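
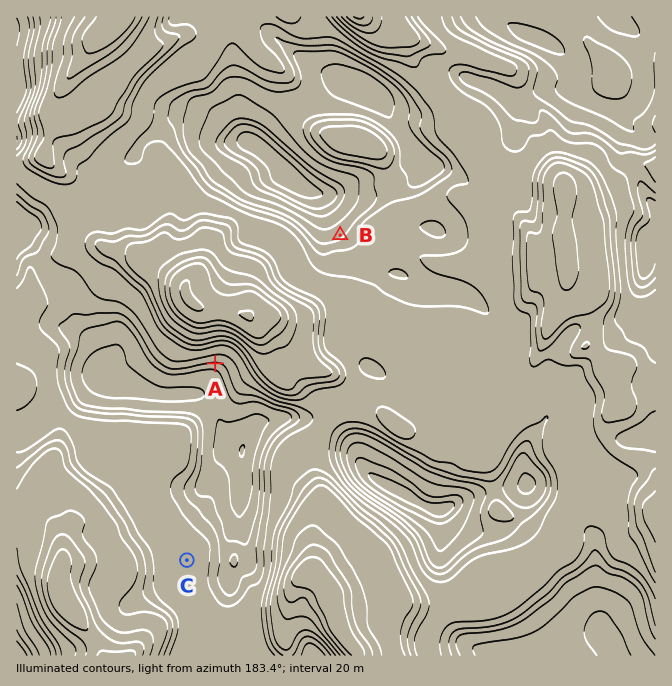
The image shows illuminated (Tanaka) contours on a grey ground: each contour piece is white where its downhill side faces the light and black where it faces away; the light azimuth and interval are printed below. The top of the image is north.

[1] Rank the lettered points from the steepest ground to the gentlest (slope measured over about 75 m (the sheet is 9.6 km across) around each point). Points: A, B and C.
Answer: A B C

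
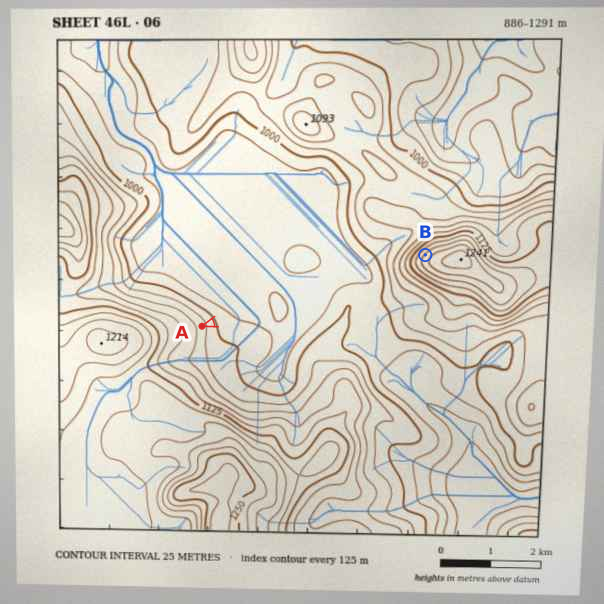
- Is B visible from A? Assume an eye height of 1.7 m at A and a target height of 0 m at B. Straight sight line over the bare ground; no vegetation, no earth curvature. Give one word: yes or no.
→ yes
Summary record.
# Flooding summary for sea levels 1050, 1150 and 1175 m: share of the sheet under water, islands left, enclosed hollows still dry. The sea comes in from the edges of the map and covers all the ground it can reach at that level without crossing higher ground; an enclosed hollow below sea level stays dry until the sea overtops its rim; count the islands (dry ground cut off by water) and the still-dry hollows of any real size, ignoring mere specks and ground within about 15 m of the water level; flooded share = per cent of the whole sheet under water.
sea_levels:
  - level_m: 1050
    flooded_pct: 64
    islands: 1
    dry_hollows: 0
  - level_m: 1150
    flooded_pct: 86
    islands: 1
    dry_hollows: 0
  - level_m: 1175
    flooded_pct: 92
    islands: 1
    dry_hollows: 0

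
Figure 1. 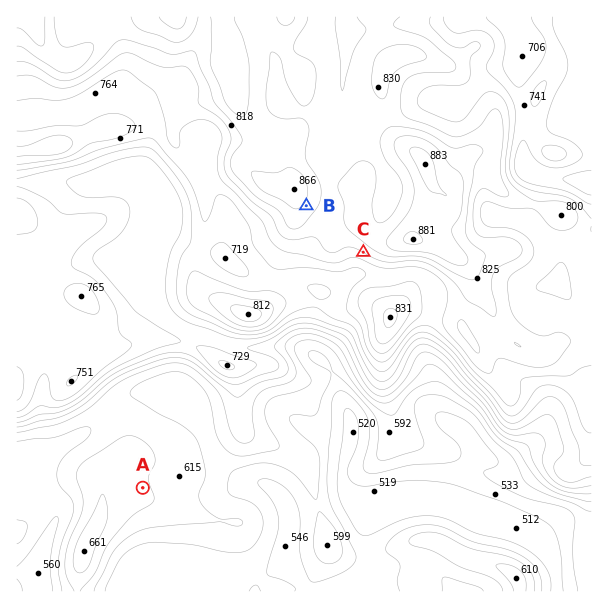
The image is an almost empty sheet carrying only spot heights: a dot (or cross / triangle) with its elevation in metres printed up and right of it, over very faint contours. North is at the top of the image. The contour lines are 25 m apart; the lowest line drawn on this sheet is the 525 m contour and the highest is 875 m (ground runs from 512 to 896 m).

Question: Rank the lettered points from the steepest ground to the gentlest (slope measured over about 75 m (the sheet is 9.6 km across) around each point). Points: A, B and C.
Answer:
C B A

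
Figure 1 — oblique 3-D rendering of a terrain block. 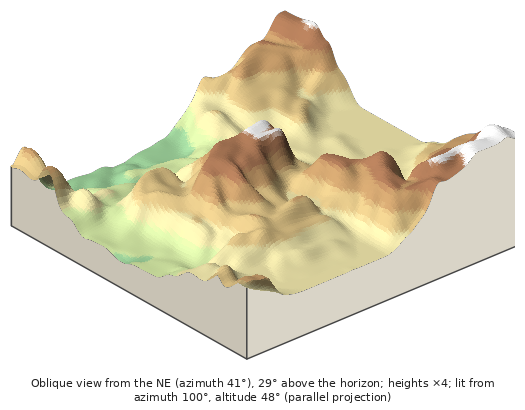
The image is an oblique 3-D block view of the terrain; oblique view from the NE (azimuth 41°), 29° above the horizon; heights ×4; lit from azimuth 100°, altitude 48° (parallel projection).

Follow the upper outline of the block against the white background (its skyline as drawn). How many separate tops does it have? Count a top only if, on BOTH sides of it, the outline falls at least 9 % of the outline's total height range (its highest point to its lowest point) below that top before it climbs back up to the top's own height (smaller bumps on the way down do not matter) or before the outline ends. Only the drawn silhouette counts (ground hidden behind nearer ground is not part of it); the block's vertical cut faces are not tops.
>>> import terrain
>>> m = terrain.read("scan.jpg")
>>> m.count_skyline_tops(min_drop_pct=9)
2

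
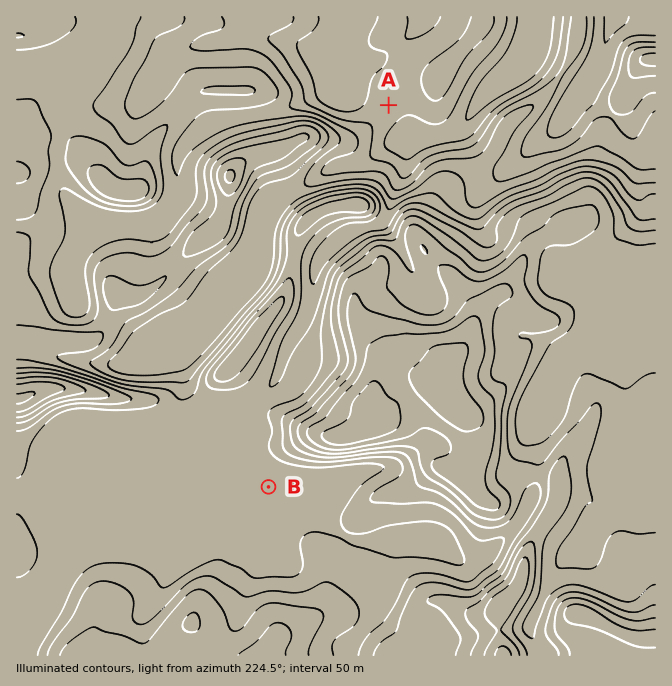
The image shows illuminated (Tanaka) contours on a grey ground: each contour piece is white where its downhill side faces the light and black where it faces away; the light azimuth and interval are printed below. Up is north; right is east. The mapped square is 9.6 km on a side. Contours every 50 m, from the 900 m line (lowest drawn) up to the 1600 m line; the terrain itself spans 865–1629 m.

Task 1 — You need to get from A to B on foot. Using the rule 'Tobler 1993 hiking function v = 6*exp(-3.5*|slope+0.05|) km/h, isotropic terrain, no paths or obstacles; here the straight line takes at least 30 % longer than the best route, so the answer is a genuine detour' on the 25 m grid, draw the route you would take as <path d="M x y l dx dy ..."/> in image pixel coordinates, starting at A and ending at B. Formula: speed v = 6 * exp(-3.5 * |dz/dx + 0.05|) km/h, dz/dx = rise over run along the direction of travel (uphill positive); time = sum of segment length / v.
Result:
<path d="M388 105l0 7-13 26 0 19 10 18 0 33-3 7-10 10-7 3-1 2-4 2-32 31-71 144 0 45 7 13 0 8 1 4 0 3 3 7"/>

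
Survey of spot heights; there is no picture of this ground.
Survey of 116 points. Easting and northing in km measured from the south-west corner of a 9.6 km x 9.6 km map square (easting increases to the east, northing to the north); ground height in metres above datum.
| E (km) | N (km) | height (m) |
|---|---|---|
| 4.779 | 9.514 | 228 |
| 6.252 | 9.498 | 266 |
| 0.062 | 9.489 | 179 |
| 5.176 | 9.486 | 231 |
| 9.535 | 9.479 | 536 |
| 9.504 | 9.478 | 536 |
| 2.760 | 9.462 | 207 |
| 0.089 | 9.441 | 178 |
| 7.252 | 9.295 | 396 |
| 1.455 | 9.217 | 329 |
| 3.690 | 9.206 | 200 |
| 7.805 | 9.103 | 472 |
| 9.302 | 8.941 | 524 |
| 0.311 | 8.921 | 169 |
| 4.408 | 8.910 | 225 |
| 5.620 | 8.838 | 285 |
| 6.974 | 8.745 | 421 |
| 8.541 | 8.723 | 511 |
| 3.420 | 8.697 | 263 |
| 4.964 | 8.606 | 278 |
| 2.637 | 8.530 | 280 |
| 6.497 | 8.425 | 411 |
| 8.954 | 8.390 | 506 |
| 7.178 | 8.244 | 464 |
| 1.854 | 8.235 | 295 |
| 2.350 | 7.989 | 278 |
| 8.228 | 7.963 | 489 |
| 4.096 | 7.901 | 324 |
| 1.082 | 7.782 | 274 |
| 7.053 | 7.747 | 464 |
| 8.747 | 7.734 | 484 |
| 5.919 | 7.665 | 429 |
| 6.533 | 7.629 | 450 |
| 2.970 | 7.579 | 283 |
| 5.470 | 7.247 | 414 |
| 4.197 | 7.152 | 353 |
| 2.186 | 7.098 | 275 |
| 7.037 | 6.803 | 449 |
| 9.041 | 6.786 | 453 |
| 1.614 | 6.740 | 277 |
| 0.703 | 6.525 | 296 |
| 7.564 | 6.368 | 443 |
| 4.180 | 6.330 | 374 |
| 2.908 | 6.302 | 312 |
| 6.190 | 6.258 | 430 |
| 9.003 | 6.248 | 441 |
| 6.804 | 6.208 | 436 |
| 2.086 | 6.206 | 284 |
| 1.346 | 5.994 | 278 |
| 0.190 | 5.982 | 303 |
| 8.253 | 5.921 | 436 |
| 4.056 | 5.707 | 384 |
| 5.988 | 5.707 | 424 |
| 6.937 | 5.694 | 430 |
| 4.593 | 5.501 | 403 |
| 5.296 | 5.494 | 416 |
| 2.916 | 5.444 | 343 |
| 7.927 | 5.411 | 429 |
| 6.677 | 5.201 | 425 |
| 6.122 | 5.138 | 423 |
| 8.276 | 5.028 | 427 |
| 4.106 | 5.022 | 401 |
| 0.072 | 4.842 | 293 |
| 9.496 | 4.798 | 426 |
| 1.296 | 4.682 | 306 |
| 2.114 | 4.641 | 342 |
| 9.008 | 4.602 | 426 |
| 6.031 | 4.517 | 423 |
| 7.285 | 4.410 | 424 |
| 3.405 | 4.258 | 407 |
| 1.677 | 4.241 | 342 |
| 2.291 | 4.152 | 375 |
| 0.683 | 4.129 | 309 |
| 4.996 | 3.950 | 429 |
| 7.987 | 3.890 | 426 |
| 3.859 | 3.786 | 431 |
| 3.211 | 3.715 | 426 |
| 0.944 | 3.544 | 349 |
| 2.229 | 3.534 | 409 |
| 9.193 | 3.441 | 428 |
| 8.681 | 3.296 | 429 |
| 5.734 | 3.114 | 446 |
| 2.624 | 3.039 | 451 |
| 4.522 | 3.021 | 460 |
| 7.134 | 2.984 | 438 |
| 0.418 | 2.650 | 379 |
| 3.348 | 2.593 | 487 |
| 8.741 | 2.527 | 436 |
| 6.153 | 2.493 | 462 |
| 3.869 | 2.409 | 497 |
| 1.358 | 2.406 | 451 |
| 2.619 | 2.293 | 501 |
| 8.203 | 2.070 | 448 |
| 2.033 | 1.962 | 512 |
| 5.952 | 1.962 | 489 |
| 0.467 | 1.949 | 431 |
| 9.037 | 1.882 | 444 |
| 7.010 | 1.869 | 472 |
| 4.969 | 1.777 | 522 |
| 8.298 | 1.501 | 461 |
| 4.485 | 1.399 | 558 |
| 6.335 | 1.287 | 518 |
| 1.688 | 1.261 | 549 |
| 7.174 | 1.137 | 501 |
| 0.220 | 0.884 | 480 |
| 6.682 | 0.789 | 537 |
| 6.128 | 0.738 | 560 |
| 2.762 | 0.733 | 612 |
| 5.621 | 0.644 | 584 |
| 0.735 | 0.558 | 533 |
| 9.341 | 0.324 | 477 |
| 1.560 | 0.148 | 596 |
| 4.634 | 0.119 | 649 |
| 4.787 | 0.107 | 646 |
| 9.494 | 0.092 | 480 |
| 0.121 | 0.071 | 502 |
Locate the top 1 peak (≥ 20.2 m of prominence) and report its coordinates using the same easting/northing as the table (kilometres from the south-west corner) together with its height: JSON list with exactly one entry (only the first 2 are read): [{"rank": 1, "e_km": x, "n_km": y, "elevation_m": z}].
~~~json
[{"rank": 1, "e_km": 1.49, "n_km": 9.24, "elevation_m": 331}]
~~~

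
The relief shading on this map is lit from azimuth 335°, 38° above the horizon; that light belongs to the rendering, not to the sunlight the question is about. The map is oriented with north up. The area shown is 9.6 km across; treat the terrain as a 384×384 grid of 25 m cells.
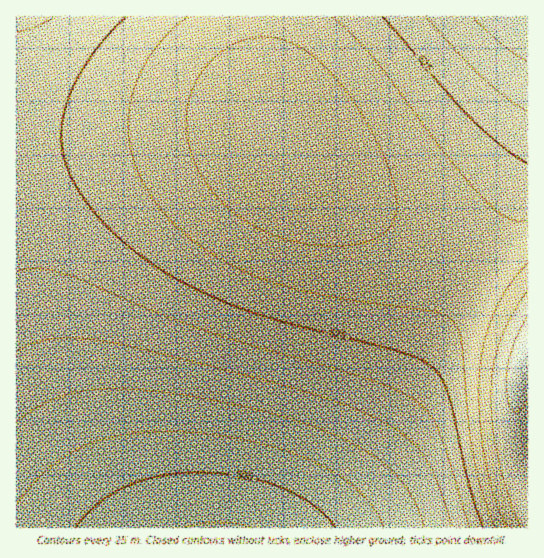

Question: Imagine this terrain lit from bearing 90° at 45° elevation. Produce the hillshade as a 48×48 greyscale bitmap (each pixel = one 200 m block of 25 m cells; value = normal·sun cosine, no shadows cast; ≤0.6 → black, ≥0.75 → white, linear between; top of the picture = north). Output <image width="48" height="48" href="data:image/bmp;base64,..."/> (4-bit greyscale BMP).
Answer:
<image width="48" height="48" href="data:image/bmp;base64,Qk32BAAAAAAAAHYAAAAoAAAAMAAAADAAAAABAAQAAAAAAIAEAAATCwAAEwsAABAAAAAAAAAAAAAAABEREQAiIiIAMzMzAERERABVVVUAZmZmAHd3dwCIiIgAmZmZAKqqqgC7u7sAzMzMAN3d3QDu7u4A////AMzMzMzMzLu7u7uqqqqZmZmZmIiHZUMiRczMzMzMy7u7u7uqqqqpmZmZmYiHZTIjVszMzMzMu7u7u7uqqqqpmZmZmYiHZDIkaMzMzMzLu7u7u7uqqqqpmZmZmZiHVCIkeczMzMy7u7u7u7qqqqqpmZmZmZiHUyI1mszMzMu7u7u7u7qqqqqqmZmZmZiGUyI2m8zMzLu7u7u7u6qqqqqqmZmZmZiGUyI2rMzMy7u7u7u7uqqqqqqqqZmZmZiHUyJHrMzMu7u7u7u7uqqqqqqqqZmZmZmHUyJHrMzLu7u7u7u7qqqqqqqqqpmZmZmHVCJGrMzLu7u7u7u6qqqqqqqqqqqZmZmHZDJGq8y7u7u7u7qqqqqqqqqqqqqqmZmHZDM2m8u7u7u7u6qqqqqqqqqqqqqqqpmYdTM1iru7u7u7uqqqqqqqqqqqqqqqqqmYdUM1ibu7u7u7qqqqqqqqqqqqqqqqqqmYdlM0eLu7u7u6qqqqqqqqqqqqqqqqqqqZh1Q0Z7u7u7uqqqqqqqqqqqqqqqqqqqqph2VEVru7u7qqqqqqqqqqqqqqqqqqqqqqmHZUVbu7u6qqqqqqqqqqqqqqqqqqqqqqmYdVRbu7uqqqqqqqqqqqqqqqqqqqqqqqqZdlVbu7uqqqqqqqqqqqqqqqqqqqqqqqqph2Vbu7qqqqqqqqqqqqqqqqqqqqq7u7qqmHZbu7qqqqqqqqqqqqqqqqqqq7u7u7u6qYdru6qqqqqqqZmaqqqqqqqqu7u7u7u7qph7u6qqqqqpmZmZqqqqqqqru7u7u7u7uqmLuqqqqqqZmZmZqqqqqqq7u7u7u7u7u6mbuqqqqqmZmZmZqqqqqqu7u7u7u7u7u7qruqqqqpmZmZmZqqqqqru7u7u7u7u7u7uruqqqqZmZmZmZqqqqqru7u7u7vMzMu7u7qqqqqZmZmZmZqqqqq7u7u7vMzMzMzLu7qqqqmZmZmZmZqqqqq7u7u7zMzMzMzMu7qqqqmZmZmZmZqqqqu7u7vMzMzMzMzMzKqqqqmZmZmZmZqqqqu7u7zMzMzMzMzMzKqqqpmZmZmZmZqqqqu7u8zMzMzMzMzMzKqqqpmZmZmZmZqqqru7u8zMzMzMzMzMzKqqqpmZmZmZmZqqqru7vMzMzMzMzMzMzKqqqpmZmZmZmZqqqru7vMzMzMzMzMzMzKqqqZmZmZmZmZqqqru7zMzMzMzMzMzMzKqqqZmZmZmZmaqqq7u7zMzMzM3dzMzMzKqqqZmZmZmZmaqqq7u8zMzMzd3d3czMzKqqqZmZmZmZmaqqq7u8zMzM3d3d3czMzKqqqZmZmZmZmaqqq7u8zMzN3d3d3dzMzKqqqZmZmZmZmaqqq7u8zMzN3d3d3dzMzKqqqZmZmZmZmaqqq7u8zMzd3d3d3dzMzKqqqZmZmZmZmaqqq7vMzMzd3d3d3dzMzKqqqZmZmZmZmaqqq7vMzMzd3d3d3dzMzKqqqZmZmZmZmaqqu7vMzMzd3d3d3dzMzKqqqZmZmZmZmqqqu7vMzMzd3d3d3dzMzA=="/>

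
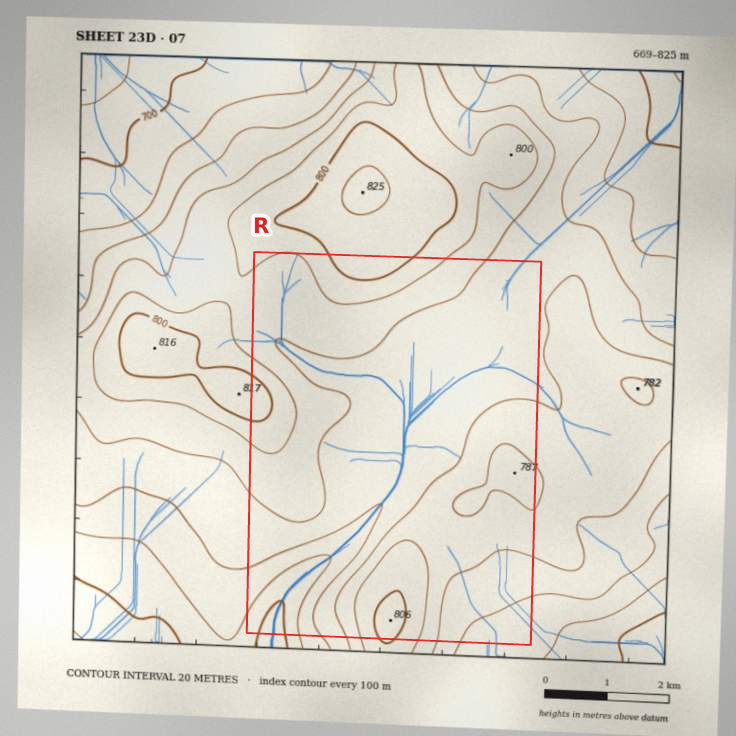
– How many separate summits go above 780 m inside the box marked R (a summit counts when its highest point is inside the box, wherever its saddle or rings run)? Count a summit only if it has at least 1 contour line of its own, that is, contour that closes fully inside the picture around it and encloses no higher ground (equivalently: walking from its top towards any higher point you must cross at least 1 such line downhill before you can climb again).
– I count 2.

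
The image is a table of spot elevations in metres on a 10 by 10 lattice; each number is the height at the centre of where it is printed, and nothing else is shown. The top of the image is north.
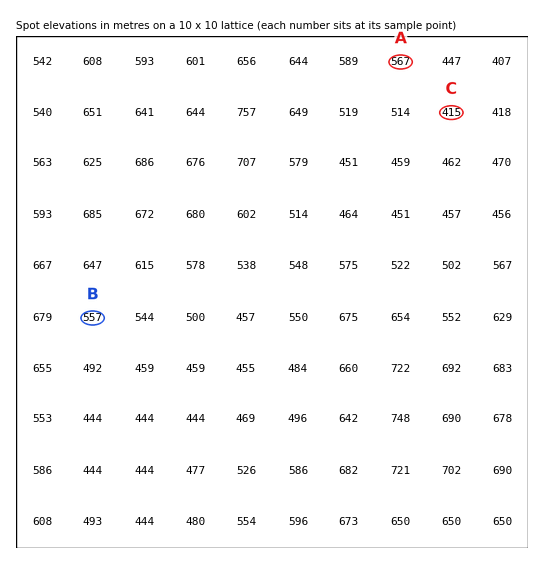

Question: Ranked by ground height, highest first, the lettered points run A B C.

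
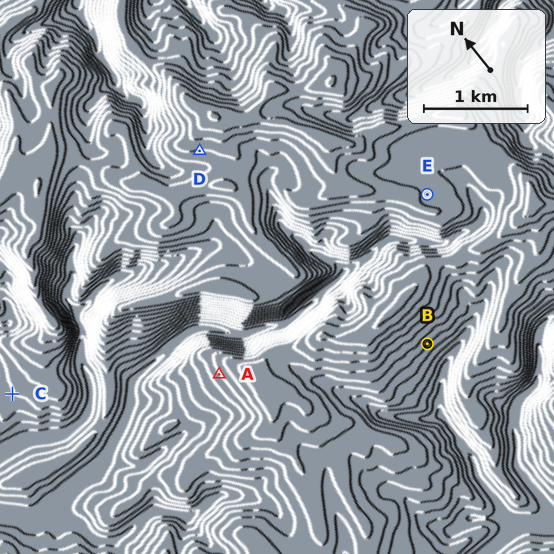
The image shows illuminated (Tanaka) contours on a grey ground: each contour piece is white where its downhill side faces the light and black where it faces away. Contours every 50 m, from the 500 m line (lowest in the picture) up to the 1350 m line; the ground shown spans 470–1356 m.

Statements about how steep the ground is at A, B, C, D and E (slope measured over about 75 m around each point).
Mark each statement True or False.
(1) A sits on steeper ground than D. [True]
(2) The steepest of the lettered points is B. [True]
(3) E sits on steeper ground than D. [False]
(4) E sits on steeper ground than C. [False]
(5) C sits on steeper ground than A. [False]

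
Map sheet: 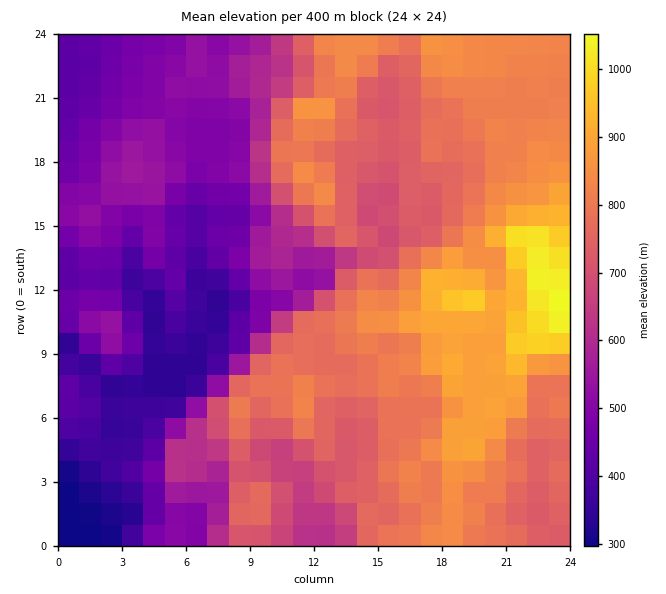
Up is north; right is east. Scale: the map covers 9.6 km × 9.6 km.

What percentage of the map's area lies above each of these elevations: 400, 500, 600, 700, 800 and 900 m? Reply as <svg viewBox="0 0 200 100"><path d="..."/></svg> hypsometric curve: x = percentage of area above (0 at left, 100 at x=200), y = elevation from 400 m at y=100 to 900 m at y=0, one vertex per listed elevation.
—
<svg viewBox="0 0 200 100"><path d="M179 100l-32-20-24-20-14-20-52-20-45-20"/></svg>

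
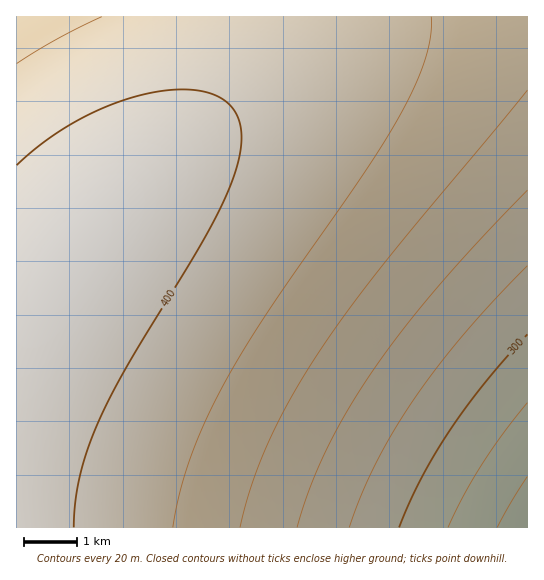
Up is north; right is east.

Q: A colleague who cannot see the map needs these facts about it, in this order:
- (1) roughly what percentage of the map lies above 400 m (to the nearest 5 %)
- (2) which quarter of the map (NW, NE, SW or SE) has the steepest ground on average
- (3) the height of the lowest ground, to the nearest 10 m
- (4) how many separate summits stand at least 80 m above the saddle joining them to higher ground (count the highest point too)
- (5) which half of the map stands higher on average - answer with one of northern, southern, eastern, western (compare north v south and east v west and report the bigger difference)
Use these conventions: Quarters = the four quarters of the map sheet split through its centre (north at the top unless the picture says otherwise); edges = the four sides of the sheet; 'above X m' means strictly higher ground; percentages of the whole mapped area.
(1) Roughly 20 % of the ground is higher than 400 m.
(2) The steepest ground, on average, is in the south-east quarter.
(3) The lowest ground is at about 250 m.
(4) Counting only tops that stand 80 m proud, the map has 1 summit.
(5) The western half stands higher on average than the eastern half.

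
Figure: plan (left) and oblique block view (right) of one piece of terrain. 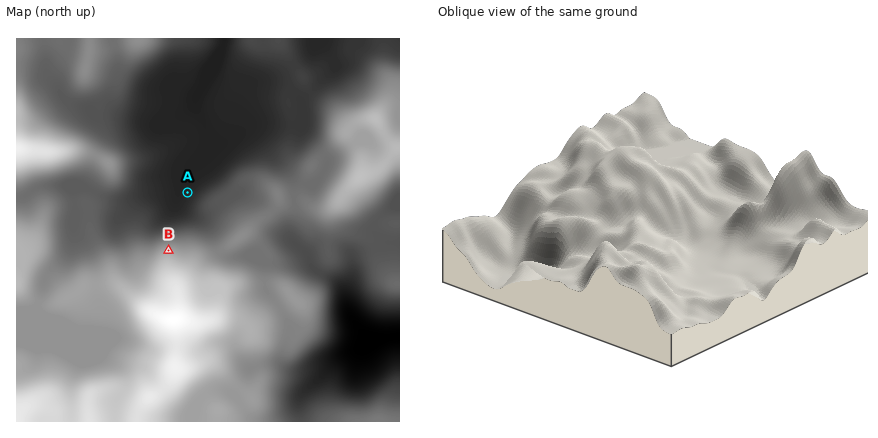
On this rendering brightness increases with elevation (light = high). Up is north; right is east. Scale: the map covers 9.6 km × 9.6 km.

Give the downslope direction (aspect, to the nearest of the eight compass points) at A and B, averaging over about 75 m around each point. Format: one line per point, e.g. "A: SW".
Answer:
A: NW
B: N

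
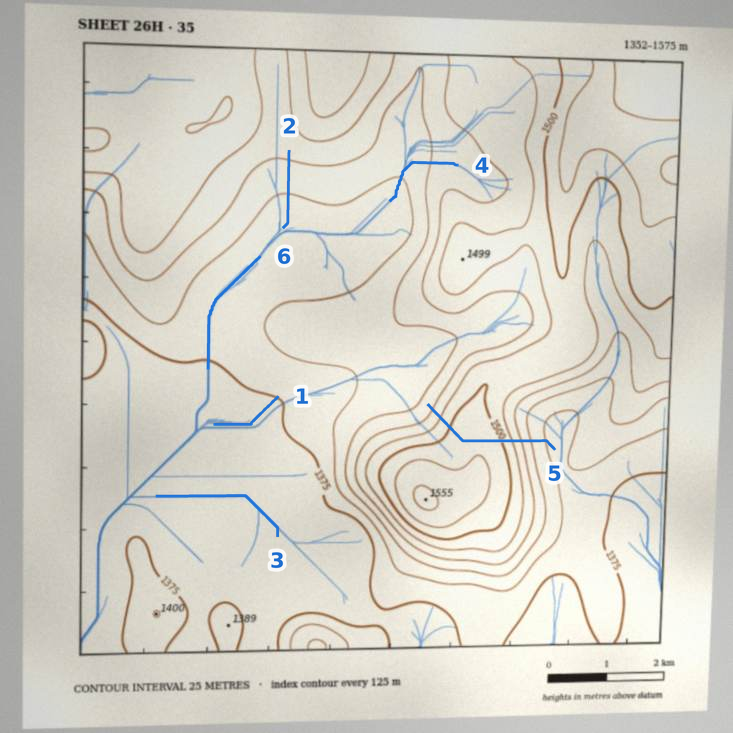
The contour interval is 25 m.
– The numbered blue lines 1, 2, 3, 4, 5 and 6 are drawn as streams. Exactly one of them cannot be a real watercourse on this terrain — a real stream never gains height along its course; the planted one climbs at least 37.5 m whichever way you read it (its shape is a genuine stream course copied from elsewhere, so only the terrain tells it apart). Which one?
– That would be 5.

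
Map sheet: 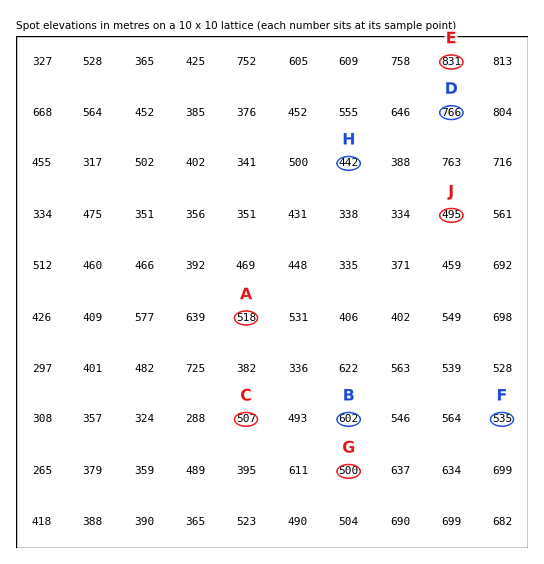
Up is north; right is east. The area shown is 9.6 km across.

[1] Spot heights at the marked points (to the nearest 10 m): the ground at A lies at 520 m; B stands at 600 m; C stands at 510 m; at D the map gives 770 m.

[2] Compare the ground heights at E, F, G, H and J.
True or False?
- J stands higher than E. False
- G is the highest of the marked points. False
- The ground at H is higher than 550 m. False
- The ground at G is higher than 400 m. True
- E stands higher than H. True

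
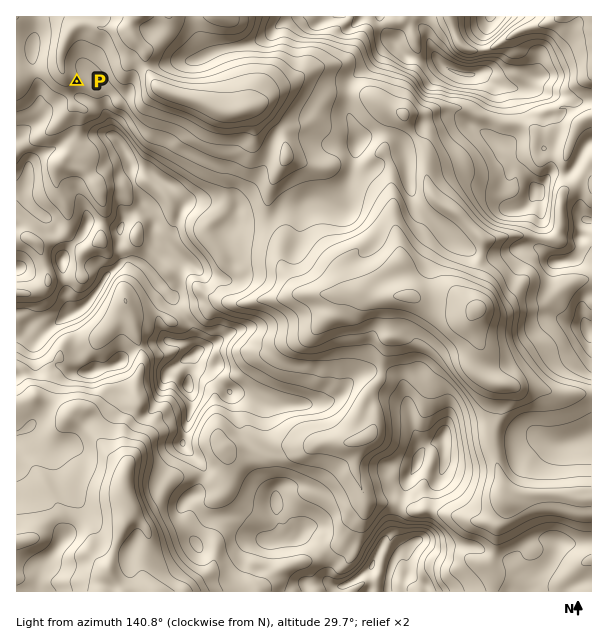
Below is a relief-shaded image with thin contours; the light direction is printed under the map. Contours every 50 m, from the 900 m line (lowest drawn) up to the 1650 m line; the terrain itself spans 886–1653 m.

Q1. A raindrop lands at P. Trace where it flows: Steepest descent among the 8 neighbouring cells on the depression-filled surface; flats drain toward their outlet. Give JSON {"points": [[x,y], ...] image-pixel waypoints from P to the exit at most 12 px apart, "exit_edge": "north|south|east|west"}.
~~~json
{"points": [[77, 81], [65, 74], [60, 62], [62, 50], [68, 38], [77, 26], [89, 24], [101, 29], [113, 29], [125, 29], [134, 18], [135, 17]], "exit_edge": "north"}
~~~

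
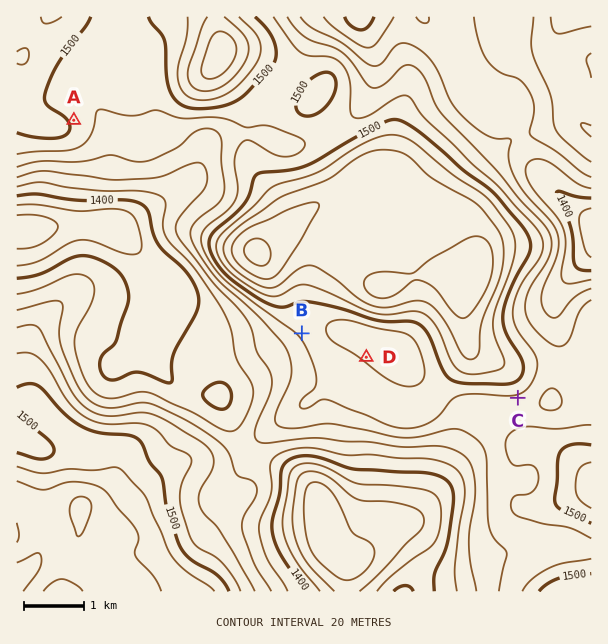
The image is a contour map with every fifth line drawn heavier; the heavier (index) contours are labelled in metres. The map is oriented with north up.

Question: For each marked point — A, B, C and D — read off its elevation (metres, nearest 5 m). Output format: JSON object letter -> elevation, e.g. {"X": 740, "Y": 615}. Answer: {"A": 1495, "B": 1485, "C": 1475, "D": 1475}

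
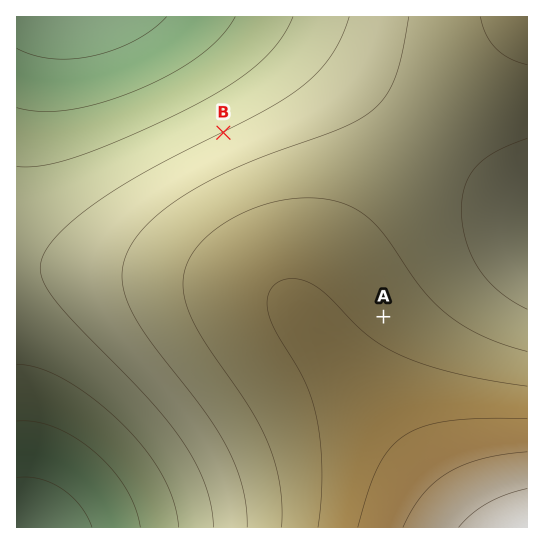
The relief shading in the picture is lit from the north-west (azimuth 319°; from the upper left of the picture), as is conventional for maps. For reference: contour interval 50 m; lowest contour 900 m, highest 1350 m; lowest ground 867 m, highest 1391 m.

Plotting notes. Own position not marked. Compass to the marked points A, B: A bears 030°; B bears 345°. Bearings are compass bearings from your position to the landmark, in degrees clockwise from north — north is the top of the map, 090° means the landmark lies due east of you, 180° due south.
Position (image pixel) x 308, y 448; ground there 1190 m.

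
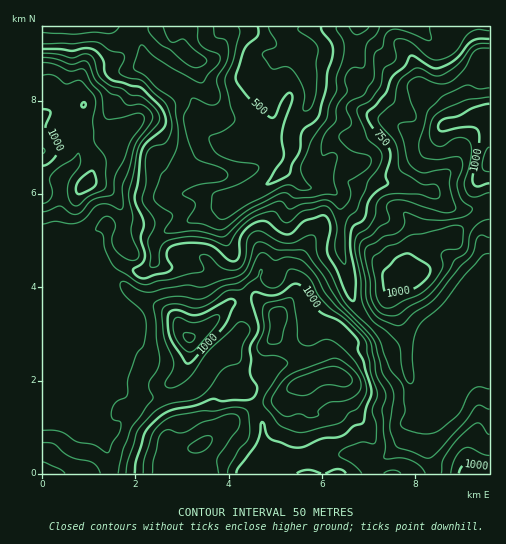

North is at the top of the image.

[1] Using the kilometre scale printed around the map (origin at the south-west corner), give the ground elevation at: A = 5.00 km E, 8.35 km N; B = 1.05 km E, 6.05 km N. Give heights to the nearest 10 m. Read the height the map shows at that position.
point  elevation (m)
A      470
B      980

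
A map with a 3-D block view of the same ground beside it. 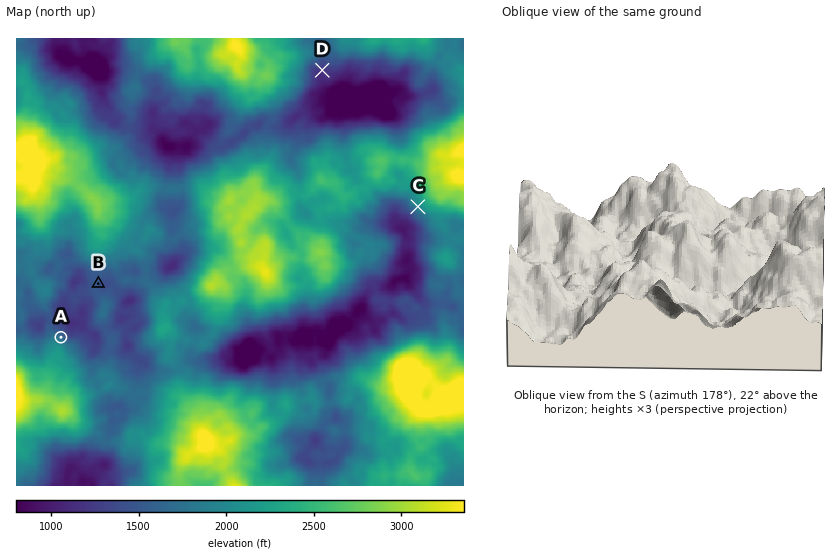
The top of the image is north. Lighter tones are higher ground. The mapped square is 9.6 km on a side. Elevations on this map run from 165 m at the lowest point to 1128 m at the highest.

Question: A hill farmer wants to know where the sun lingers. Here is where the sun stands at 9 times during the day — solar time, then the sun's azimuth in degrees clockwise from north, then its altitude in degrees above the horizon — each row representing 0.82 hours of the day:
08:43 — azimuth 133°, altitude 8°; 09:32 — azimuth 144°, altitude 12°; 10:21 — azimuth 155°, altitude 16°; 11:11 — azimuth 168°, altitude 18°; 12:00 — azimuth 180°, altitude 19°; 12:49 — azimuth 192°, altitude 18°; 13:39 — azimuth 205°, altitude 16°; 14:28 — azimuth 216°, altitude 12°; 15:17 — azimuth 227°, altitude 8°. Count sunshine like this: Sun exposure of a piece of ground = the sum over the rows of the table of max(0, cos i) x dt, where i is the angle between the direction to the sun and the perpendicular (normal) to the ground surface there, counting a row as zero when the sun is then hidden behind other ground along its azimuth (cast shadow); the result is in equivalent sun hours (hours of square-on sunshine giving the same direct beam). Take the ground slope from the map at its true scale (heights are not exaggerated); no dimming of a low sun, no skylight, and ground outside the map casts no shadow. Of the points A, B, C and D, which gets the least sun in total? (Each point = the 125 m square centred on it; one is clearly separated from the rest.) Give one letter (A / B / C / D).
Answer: A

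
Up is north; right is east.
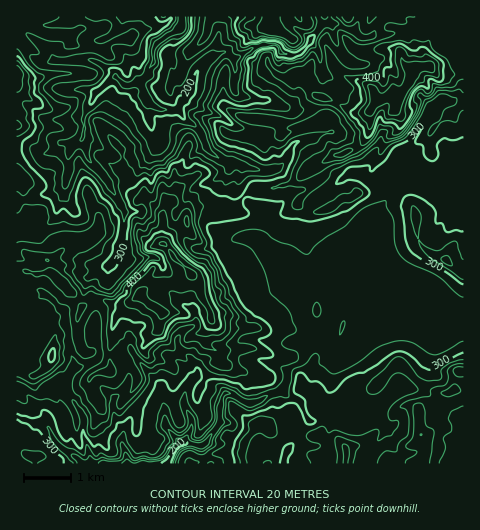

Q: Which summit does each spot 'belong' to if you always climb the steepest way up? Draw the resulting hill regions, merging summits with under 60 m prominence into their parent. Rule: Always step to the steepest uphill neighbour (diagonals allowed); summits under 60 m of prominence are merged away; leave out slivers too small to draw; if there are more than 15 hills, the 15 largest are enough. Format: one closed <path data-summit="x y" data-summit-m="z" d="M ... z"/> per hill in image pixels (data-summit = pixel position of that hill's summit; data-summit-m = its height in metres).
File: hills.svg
<path data-summit="140 294" data-summit-m="451" d="M20 45l-4 1 0 370 30 10 11 18 19 13 6 7 85 0 5-11 10-10 20 2 5-4 13-18 0-18 3-9 2-3 7 1 16 9 4 0 29-14 6-7 1-12 13-8 3-4 2-11 6-7 0-5-7-12-7-21-16-15-7-20-16-23 0-7 5-13 0-11-13-8-13-13-1-5 5-18-1-4-18-4-13-9-12-23-10-7-10-13-18 0-12-8 1 18 6 18 0 7-7 5-21 7-15 0-30-19 3-10-1-11 11-24 20-15-1-4-13-9-13-5-47 4-8-5-9-12z"/><path data-summit="413 69" data-summit-m="460" d="M463 16l-144 0 3 9-16 22-9 7-6 2-8-3-6-8-7-1-17 4-17 10-4 0-7-6-15 6-12 12-7 24-9 7-10-25-14-5-5-5 2-20 26-19 0-11-164 0-1 29 8 1 9 12 8 5 47-4 13 5 13 9 1 4-20 15-11 24 1 11-3 10 30 19 15 0 21-7 7-5 0-7-6-18-2-19 13 9 18 0 10 13 10 7 12 23 13 9 18 4 1 4-5 18 1 5 13 13 13 8 0 11-5 13 0 7 16 23 7 20 16 15 7 21 9 15 9-8 16-22 15-7 8 3 73 0 12-3 11 5 6 1z"/><path data-summit="421 434" data-summit-m="380" d="M447 301l-12 3-73 0-8-3-15 7-16 22-10 8-7 9-4 15-14 8-1 12-6 7-29 14-4 0-19-10-6 3-3 9 0 18-13 18-5 5 8 17 253 1 1-156z"/><path data-summit="267 28" data-summit-m="380" d="M318 16l-136 0-1 11-26 19-2 20 5 5 14 5 10 25 9-7 7-24 8-8 16-10 14 6 17-10 17-4 7 1 3 5 6 4 6 2 9-4 21-27z"/>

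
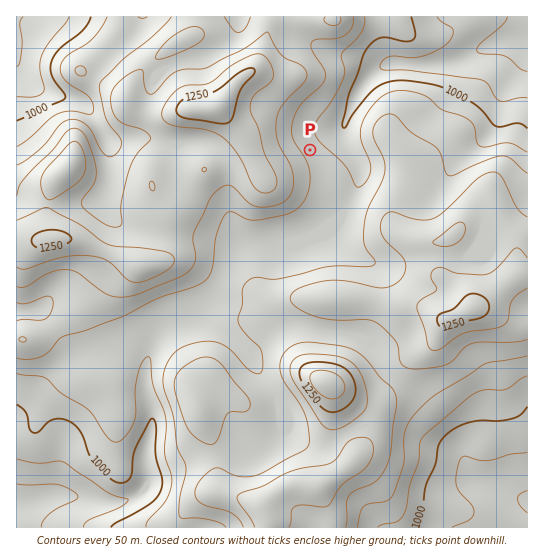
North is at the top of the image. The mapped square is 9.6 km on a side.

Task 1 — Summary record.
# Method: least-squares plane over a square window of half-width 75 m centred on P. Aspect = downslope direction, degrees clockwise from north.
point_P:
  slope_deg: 7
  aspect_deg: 52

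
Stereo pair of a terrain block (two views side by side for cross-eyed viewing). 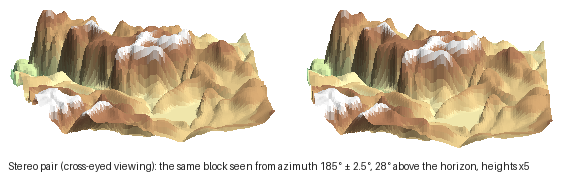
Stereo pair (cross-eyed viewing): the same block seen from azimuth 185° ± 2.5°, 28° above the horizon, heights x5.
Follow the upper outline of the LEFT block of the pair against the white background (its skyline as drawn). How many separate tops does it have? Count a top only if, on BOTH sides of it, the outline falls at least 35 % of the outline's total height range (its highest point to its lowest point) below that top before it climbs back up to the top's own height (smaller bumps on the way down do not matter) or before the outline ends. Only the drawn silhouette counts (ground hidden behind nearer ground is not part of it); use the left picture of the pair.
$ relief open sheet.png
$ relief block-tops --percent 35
1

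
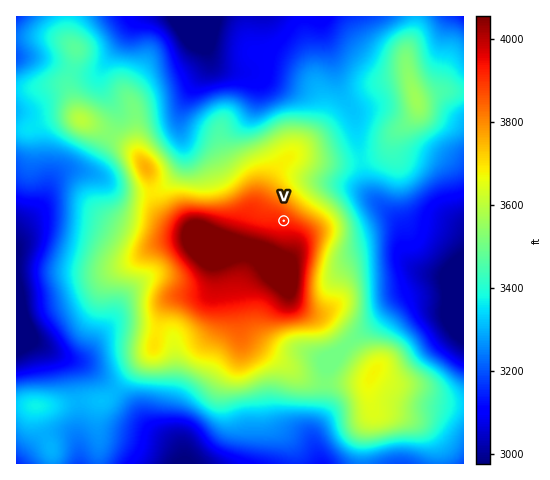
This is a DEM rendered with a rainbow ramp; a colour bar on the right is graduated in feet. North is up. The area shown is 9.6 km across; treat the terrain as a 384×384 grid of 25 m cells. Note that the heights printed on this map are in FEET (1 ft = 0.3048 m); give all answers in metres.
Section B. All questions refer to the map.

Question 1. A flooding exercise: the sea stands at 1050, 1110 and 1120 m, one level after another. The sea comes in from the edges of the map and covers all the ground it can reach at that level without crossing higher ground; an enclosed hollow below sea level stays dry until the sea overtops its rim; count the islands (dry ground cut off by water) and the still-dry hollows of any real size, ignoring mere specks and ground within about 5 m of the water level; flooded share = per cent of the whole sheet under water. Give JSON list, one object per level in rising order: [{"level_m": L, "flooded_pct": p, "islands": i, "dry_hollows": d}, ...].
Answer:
[{"level_m": 1050, "flooded_pct": 61, "islands": 3, "dry_hollows": 0}, {"level_m": 1110, "flooded_pct": 82, "islands": 2, "dry_hollows": 0}, {"level_m": 1120, "flooded_pct": 84, "islands": 1, "dry_hollows": 0}]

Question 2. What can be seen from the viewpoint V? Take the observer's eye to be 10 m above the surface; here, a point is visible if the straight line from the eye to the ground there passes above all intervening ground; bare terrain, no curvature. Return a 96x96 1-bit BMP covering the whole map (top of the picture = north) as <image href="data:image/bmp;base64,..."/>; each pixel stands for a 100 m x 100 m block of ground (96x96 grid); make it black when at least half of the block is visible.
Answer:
<image width="96" height="96" href="data:image/bmp;base64,Qk2+BAAAAAAAAD4AAAAoAAAAYAAAAGAAAAABAAEAAAAAAIAEAAATCwAAEwsAAAIAAAAAAAAA////AAAAAAAAAAAAAAAAAAAAAAAAAAAAAAAAAAAAAAAAAAAAAAAAAAAAAAAAAAAAAAAAAAAAAAAAAAAAAAAAAAAAAAAAAAAAAAAAAAAAAAAAAAAAAAAAAAAAAAAAAAAAAAAAAAAAAAAAAAAAAAAAAAAAAAAAAAAAAAAAAAAAAAAAAAAAAAAAAAAAAAAAAAAAAAAAAAAAAAAAAAAAAAAAAAAAAAAAAAAAAAAAAAAAAAAAAAAAAAAAAAAAAAAAAAAAAAAAAAAAAAAAAAAAAAAAAAAAAAAAAAAAAAAAAAAAAAAAAAAAAAAAAAAAAAAAAAAAAAAAAAAAAAAAAAAAAAAAAAAAAAAAAAAAAAAAAAAAAAAAAAAAAAAAAAAAAAAAAAAAAAAAAAAAAAAAAAAAAAAAAAAAAAAAAAAAAAAAAAAAAAAAAAAAAAAAAAAAAAAAAAAAAAAAAAAAAAAAAAAAAAAAAAAAAAAAAAAAAAAAAAAAAAAAAAAAAAAAAAAAAAAAAAAAAAAAAAAAAAAAAAAAAAAAAAAAAAAAAAAAAAAAAAAAAAAAAAAAAAAAAAAAAAAAAAAAAAAAAAAAAAAAAAAAAAAAAAAAAAAAAAAAAAAAAAAAAAAAAAAAAAAAAAAAAAAAAAAAAAAAAAAAAAAAAAAAAAAAAAAAAAAAAAAAAAAAAAAAAAAAAAAAAAAAAAAAAAAAAAAAAAAAQAAAAAAAAAAAAAAB4AAAAAAAAAAAAAAD8AAAAAAAAAAAAAYP8AAAAAAAAAAAAB//+AAAAAAAAAAAAH//+AAAAAAAAAAAAP///AAAAAAAAAAAAf///AAAAAAAAAAAAf///AAAAAAAAAAAAf//+AAAAAAAAAAAAf//8AAAAAMAAAAAAIB/4AAAAB8AAAAAAAA/4AAAA/8AAAAAAAAf4AAAP/8AAAAAAAAP8AAB//8AAAAAAAAH/wAH//8AAAAAAAAH//h///8AAAAAAAAH//////8AAAAAAAAH//////8AAAAAAAAH//////8AAAAAAAAP//////8AAAAAAAAH//////8AAAAAAAAH/////v8AAAAAAAAD//////8AAAAAAAAA//////8AAAAAAAAAH8////8AAAAAAAAAAAf///8AAAAAAAAAAAf///8AAAAAAAAAAAf///8AAAAAAAAAAAf///8AAAAAAAAAAAf//4cAAAAAAAAAAAf//wMAAAAAAAAAAAf//wMAAAAAAAAAAAf//gMAAAAAAAAAAAf//gMAAAAAAAAAAAf//AMAAAAAAAAAAAf//AEAAAAAAAAAAAf//AAAAAAAAAAAAAf/+AAAAAAAAAAAAAf/+AAAAAAAAAAAAAf/+AAAAAAAAAAAAAf/+AAAAAAAAAAAAAf/8AAAHgAAAAAAAAf/8AAAH4AAAAAAAAf/8AAAH8AAAAAAAAf/8AAAH8AAAAAAAAf/4AAAD+AAAAAAAAf/wAAAB+AAAAAAAA//gAAAB+AAAAAAAA/8AAAAB+AAAAAAAA/4AAAAD+AAAAOAAA/8AAAAD+AAAAfAAA/+AAA="/>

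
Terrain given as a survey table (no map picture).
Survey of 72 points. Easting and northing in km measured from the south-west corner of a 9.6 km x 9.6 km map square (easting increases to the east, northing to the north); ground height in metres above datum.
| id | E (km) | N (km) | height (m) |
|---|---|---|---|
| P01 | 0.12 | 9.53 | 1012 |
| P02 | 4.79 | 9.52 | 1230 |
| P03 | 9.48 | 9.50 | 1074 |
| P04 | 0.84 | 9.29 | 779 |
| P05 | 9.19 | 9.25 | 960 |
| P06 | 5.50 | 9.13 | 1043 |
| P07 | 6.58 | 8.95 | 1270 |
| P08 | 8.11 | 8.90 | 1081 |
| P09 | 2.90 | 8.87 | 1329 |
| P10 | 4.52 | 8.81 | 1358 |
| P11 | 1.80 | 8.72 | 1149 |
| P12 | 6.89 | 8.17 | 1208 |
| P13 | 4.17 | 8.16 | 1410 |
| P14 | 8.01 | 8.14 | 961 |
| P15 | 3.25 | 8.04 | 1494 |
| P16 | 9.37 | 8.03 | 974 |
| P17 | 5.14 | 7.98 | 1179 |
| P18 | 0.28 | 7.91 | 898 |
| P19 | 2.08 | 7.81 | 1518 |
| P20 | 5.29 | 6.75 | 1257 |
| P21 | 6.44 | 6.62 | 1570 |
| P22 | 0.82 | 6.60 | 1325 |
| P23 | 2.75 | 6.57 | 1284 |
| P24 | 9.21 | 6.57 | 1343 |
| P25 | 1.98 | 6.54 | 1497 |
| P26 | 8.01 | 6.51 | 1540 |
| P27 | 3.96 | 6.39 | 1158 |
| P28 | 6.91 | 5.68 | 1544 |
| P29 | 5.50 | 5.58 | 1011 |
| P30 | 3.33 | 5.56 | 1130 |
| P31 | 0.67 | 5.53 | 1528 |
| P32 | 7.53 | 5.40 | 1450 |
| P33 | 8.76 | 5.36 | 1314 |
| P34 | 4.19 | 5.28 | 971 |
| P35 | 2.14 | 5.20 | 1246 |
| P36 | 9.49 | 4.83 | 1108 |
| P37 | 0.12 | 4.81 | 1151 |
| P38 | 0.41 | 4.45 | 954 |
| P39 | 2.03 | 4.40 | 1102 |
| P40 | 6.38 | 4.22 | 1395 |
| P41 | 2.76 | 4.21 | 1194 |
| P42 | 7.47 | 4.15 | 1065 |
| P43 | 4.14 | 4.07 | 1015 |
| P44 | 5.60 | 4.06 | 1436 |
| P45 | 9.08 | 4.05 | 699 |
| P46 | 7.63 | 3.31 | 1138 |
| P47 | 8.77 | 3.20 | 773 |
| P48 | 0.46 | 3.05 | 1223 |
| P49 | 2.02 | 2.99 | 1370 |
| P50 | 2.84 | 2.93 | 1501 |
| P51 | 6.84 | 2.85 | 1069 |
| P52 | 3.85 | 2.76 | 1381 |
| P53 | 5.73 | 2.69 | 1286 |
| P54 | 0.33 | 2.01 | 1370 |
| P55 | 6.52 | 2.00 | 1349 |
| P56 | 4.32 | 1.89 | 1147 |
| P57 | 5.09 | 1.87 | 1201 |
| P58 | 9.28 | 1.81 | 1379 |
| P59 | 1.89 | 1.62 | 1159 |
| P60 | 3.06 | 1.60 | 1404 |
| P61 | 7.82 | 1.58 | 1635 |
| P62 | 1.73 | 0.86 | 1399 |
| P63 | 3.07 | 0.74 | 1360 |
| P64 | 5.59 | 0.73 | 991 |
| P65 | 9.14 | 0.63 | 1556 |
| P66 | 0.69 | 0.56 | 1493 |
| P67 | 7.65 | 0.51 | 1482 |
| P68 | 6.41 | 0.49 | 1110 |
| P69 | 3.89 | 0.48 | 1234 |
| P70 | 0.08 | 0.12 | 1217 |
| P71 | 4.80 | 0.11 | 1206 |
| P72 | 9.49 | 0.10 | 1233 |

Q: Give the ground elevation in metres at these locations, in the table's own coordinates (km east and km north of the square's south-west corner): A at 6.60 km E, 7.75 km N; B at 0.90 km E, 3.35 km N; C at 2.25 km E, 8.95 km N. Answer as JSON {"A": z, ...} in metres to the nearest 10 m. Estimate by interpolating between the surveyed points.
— {"A": 1200, "B": 1200, "C": 1180}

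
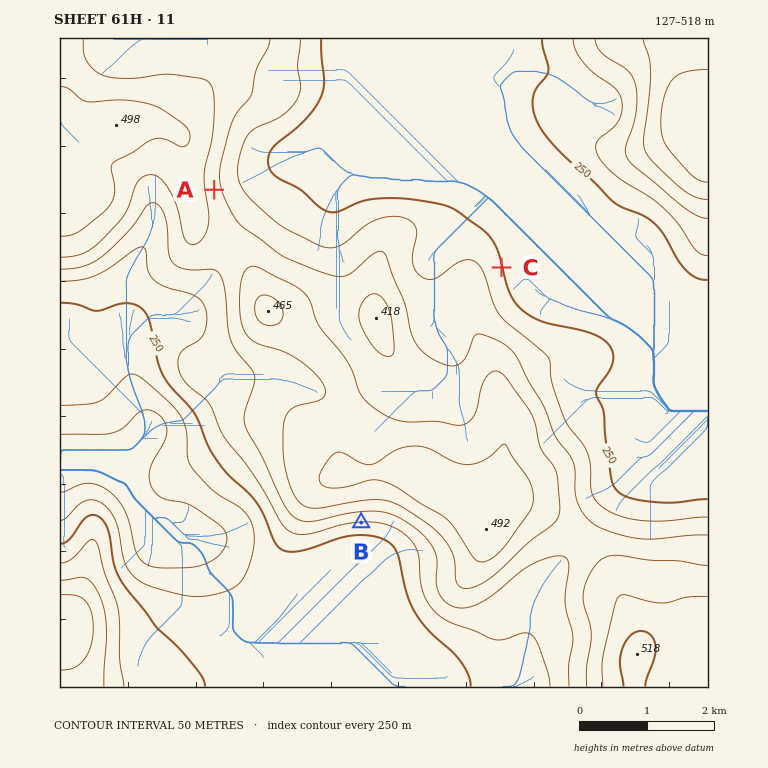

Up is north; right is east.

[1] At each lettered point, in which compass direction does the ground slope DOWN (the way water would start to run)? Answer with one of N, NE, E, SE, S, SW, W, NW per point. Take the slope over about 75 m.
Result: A E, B S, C E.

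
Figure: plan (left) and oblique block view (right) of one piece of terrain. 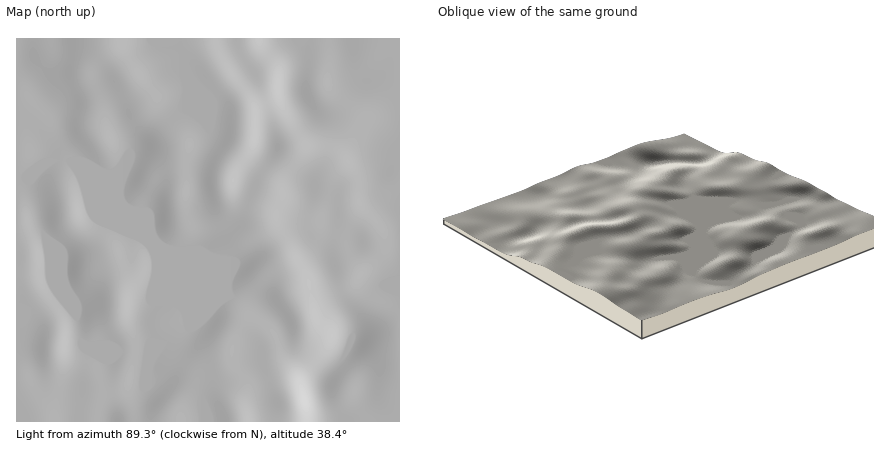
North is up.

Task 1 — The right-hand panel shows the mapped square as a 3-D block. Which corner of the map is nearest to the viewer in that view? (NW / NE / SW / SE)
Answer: NW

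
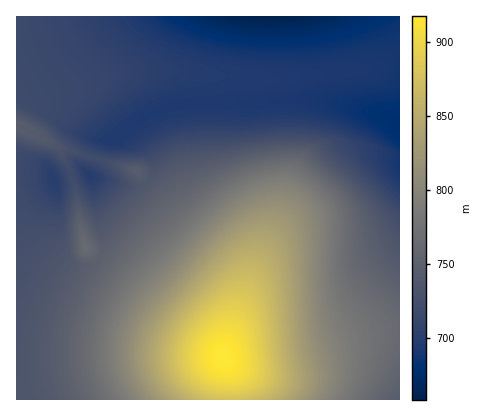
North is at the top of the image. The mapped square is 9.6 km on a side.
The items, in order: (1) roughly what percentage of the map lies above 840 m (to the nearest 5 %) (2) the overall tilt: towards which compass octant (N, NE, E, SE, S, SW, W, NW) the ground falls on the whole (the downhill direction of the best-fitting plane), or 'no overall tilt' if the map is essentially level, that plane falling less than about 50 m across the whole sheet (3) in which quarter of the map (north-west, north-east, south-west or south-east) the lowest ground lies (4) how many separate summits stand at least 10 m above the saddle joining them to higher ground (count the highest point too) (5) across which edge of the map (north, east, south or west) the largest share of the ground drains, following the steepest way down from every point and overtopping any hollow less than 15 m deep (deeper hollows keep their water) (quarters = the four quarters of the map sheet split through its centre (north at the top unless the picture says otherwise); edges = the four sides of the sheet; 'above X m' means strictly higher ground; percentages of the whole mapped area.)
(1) About 15 % of the map lies above 840 m.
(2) On the whole the ground falls towards the north.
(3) Look to the north-east quarter for the lowest ground.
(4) Counting only tops that stand 10 m proud, the map has 3 summits.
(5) The largest share of the runoff leaves by the eastern edge.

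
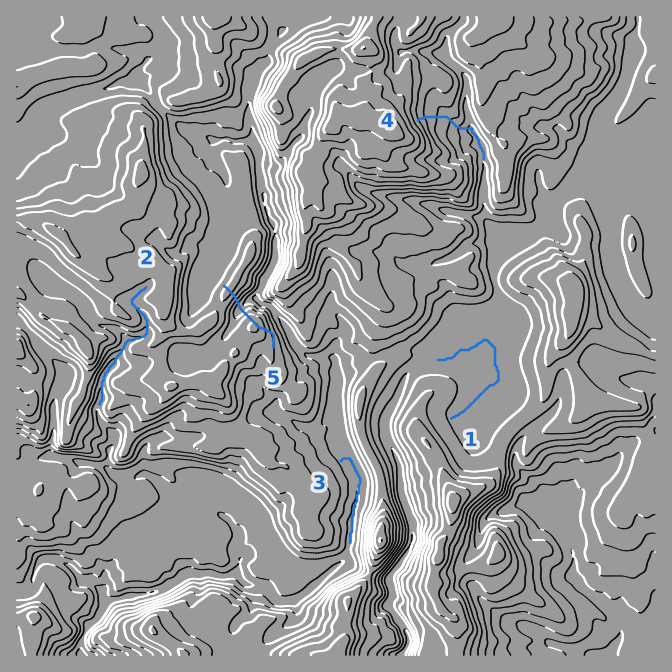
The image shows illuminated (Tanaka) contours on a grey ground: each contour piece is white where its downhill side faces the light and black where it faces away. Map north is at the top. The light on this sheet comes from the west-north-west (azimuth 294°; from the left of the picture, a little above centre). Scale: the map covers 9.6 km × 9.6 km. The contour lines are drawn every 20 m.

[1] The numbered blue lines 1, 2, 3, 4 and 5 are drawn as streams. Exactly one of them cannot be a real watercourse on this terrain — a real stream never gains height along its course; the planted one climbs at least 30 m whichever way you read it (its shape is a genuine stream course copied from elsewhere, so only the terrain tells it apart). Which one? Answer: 5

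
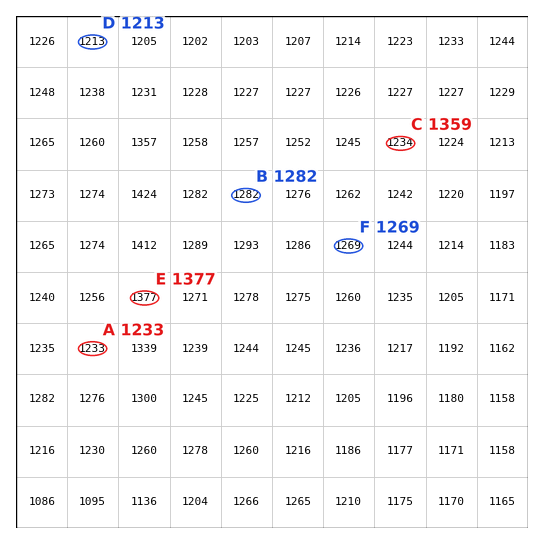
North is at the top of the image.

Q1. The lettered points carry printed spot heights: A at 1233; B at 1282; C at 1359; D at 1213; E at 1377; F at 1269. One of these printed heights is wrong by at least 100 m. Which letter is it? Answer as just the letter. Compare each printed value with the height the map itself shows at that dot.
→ C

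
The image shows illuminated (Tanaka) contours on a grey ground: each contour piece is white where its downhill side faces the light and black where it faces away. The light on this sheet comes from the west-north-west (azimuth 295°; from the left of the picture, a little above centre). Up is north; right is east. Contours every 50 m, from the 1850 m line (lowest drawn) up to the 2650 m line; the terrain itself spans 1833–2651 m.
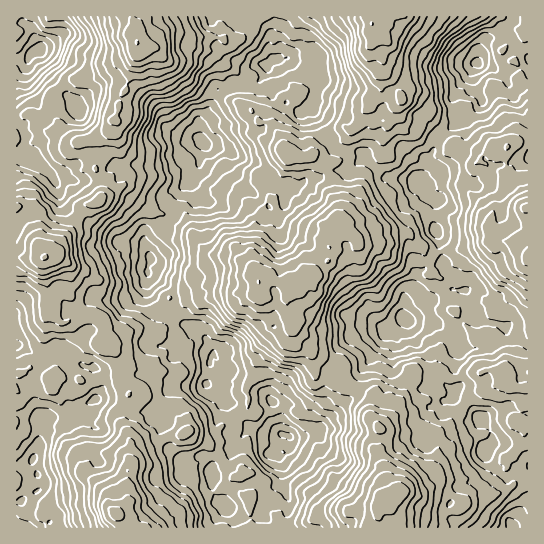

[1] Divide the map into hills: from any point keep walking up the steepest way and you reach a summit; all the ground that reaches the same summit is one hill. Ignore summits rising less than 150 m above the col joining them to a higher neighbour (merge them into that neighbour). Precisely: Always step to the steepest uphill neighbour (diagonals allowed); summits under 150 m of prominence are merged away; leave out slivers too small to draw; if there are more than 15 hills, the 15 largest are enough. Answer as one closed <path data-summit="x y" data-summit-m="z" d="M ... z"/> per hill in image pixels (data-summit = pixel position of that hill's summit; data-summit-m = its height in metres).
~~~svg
<path data-summit="137 43" data-summit-m="2651" d="M149 273l-1 6-7 12-8 8-30 1-8-3-6 5-2 7 0 21-8 16-5 5-9 0-24 8-19-12-6-1 1 182 22 0 10-6 0-21-1-4-9-7 0-12-7-15 12-37-1-7 23-2 11 3 7-6 4-11 10-4 16 2 21 11 16 0 4 7 9-2-3 4-1 14 4 8 17 16 3 10-1 6 12 8 11 0 7-3-1 7 3 8 12 11 0 3-11 10-1 9 18-1 0-9-4-9 12 8 13 0 6-3 0-5 3-4 11-2 10-12-3-6 2-16-3-10-4-4 6 1 7-7 2-10-2-3-8-2-1-13-5-16-12-15-4-12-26-7-10 0-6-8-10-24-13-12-9-3-6-6-4-8 0-15-3-4z"/><path data-summit="385 505" data-summit-m="2649" d="M478 319l-2 0 8 16-1 8-5 5-15 0-2 3-18-22-17-10-21 0-14 6-30 45-8 24-14 17-8 5-13 15-13 5-16 2 0 11-7 7-5 1 6 12-2 16 3 6-10 12-11 2-3 4 0 5-6 3-13 0-11-6 3 7 0 9 280 1 8-17 7-6 0-160-17-9-6-9z"/><path data-summit="259 282" data-summit-m="2551" d="M205 144l-5 10-1 13-10 10-10 18-4 11 0 11-8 11-9-1-11 5-3 6 0 7 10 16 16 0 12 3 5 3 10 11-7 9-9 4-14-5 8 9 0 15 4 8 6 6 9 3 13 12 10 24 6 8 10 0 26 7 4 12 12 15 7 30 8 2 15-1 13-5 33-33 10-28 26-36 1-5 16-10 1-14 12-11-2-7 0-8 2-5 10-7 16-2-3-26-9-21 5-16-9-5-6-12-10-5-24-3-8-5-13-15-3 0-6 7-12 5-18 2-8 6-12 2-6 6-12 5-4 14-15 4-15-13-8-4-15-20-1-17-4-3z"/><path data-summit="371 23" data-summit-m="2601" d="M513 16l-238 0-4 38 4 5 31 1 5 5 2 14 6 6-2 16-4 10 14 16 4 10-2 5 6 9 28 2 4 6 18 17 30 5 13-11 0-9 5-11 2-12 22-16-4-24 6-12 12-12 2-8 4-3 4-20 5-4 11-2z"/><path data-summit="45 257" data-summit-m="2606" d="M203 144l-10 1-14 14-13 5-51 0-13 15-8 2-19 0-5-2-15 2-10-13-16-12-13-1 1 190 24 14 24-8 6 1 8-6 8-16 0-21 6-10 40 0 8-8 7-12 0-13 3-4 0-5-7-12 1-11 13-7 10 0 7-10 0-11 8-19 16-20z"/><path data-summit="527 257" data-summit-m="2487" d="M482 64l-5 0-5 7 3 18 6 10-1 6-7 4-17 2 1 11-22 16-2 12-5 11 0 9-11 8-2 5 6 2 6 12 9 5-5 16 9 21 0 14 4 16 12 10 1 8 4 4 14-4 20 10 8 12 8 6 1 4-7 8 2 4 4 5 16 8 1-265-6 6-11 0-16-16z"/><path data-summit="118 514" data-summit-m="2628" d="M105 399l-7 0-9 4-5 11-7 6-11-3-23 2 1 7-4 8-3 16-5 11 7 17 0 12 9 7 1 4 0 21-9 5 174 1 2-9 11-10 0-3-12-11-3-8 1-7-7 3-11 0-12-8 1-6-3-10-20-20-1-9 3-12-8 1-4-7-16 0-10-7z"/>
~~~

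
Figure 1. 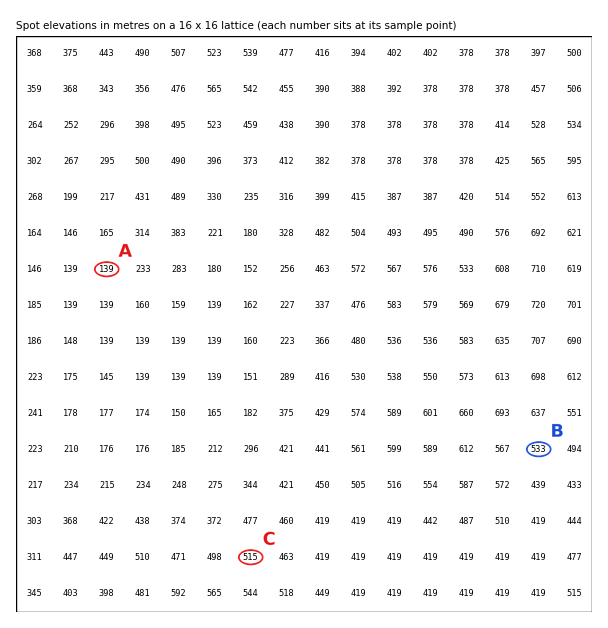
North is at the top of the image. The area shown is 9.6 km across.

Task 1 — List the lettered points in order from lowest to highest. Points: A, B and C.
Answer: A C B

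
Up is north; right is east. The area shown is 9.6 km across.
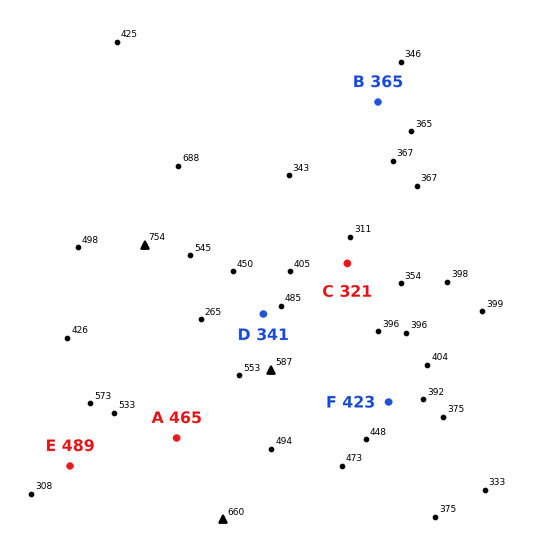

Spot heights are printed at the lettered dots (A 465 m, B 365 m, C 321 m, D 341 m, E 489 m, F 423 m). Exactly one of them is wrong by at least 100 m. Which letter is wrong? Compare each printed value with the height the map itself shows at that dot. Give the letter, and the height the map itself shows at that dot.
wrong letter D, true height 466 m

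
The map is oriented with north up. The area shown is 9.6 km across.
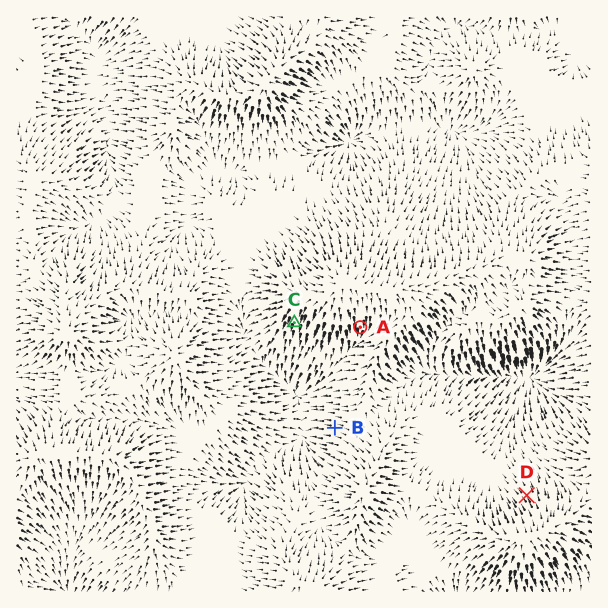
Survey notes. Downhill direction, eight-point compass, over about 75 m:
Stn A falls S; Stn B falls W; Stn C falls S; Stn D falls NW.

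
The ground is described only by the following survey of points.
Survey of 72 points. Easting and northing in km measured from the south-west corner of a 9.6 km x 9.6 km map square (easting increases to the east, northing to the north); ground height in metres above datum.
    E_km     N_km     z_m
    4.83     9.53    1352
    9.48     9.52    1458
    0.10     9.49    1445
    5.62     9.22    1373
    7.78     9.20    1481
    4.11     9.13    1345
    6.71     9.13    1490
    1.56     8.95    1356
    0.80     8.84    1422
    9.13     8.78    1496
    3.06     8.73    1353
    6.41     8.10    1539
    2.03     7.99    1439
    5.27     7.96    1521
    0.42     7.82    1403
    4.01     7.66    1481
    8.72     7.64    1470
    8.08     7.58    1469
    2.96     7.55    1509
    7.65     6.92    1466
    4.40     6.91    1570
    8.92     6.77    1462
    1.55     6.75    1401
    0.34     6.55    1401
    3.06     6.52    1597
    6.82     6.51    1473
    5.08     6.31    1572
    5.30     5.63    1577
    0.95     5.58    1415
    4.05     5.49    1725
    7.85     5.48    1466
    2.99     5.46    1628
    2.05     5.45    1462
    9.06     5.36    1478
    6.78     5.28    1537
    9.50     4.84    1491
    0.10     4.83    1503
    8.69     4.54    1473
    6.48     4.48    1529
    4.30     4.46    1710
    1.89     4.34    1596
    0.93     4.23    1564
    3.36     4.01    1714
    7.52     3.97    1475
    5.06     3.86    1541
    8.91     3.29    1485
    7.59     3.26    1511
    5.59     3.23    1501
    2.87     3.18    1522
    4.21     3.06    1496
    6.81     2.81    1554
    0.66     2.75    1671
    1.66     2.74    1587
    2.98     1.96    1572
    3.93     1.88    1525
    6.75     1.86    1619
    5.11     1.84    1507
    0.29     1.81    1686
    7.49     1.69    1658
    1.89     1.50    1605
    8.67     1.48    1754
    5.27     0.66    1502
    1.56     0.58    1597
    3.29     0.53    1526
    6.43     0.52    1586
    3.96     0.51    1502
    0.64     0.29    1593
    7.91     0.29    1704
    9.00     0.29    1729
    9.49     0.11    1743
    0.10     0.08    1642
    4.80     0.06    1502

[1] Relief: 1345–1770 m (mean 1530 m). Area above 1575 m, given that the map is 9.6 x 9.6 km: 26.5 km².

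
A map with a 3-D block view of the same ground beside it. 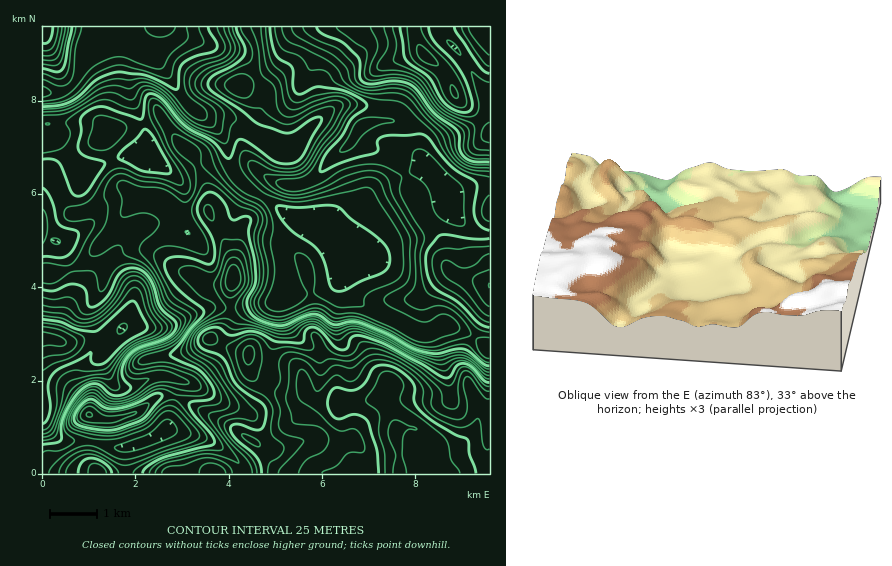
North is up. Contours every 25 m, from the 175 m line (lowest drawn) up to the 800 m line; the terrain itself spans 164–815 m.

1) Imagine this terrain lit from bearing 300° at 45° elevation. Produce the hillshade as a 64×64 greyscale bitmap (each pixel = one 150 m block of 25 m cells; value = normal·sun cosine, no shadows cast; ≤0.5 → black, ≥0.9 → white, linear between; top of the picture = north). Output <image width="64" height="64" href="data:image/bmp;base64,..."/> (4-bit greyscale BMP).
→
<image width="64" height="64" href="data:image/bmp;base64,Qk12CAAAAAAAAHYAAAAoAAAAQAAAAEAAAAABAAQAAAAAAAAIAAATCwAAEwsAABAAAAAAAAAAAAAAABEREQAiIiIAMzMzAERERABVVVUAZmZmAHd3dwCIiIgAmZmZAKqqqgC7u7sAzMzMAN3d3QDu7u4A////AKvMurp1aKzd3Kmaqpdmeru7qpmZmZmHiruXd4iId3Z3mszLuXZ5rN7tu7u6l3eKqqq6qpmZmYiKu5d3eIh3dneavdy5d4mrze3czLqZmZmZmruqqZmZiJq6l3d4d3d2d5msy6h3eJmrzd3cy6qpiId4qqmaqZiImqqHd3d3d2Z3u6qql2VVZ4mrvMzMu6mIh3iIiJmpmImaqYd3d3d3dmfdynZUMhEjVomqq7uqqpiJmYd3iJmHiaqph3d3d3iHZ+/8hTMyAAATV5maqqu6mJq6l3d4iHd4mqqHiHd3iZh33//YVWZTEAAmiZmaq7qZq8uph3iIZniaqpiHdniJqYe+//6WeaqEAAN5mqqru6mbu6mIiJh2Z4mZiIdmeJq6h6z//8dpvdtxAmiqqqq7qYmrqYiJqYd3iIiHdlVomrqHq9//51et7tlDaKqru6qYiJqqmImqmIiYh3ZlVVeKqYeqzf/pVpze/qd4mru7qYh4mqqYeaqZmqmHZlVVV5qod6u73upnmqvdyomau7qph3eKu6h5qpmquphmVVVoq6dVu7u825q6hnmqmImaqqqXZ4mrqHiqiKu7qXZlVnnNpTS7u6qrve2lNFd3Z4mau5dmiauoaKqYq7updmVmet2kJKu7qYm9/+lTNWZmeJm7p1aJqqh4qpm8u6l2Zmeb3ZM0qrvKh5z//7h3eId3eKunVYq6mIiZmrzLmHZmeKzbdEWZq8yned//7cy7uoZ4q7hVerqZmYiavLqXZVeKvMuFVpmau7hnrf/u7v/tqGerynV5qqqoZ5u7qXVEWJq8y5ZViIiJmHaKzd7v///qd5vLh3mru6dXvLqHZUV4maq7qGVmZmVVVniavN7///6neruXib3ttkjNuGZmd4iIiZqpdkRWZCEkV4mqqr3//9qImXeKzv62SM2od4iIh3Z3iamHRFeGMAA2iaqYiaze25dlVorO7sdXq6mIiIh3ZmeJmYhVV5lzAAR5u6mHiZq7lkI1eavdyXeaqYiIiIdmZniZmGZniZYgAlm8ypiIiJmEIBRoiaupiImZmZmYiHZmeJmZZlaJmVAASL3bmIiImXMAAVeImYh4iZmaqqqZiHd4mZllVniZcgA3rMupiIiblAAANniId3eJmaqqu7qpiHiZmWVFZ4mEACabu5mIiKy2EAAmeJh2Z4iZmaq7u7qYiJmqd2ZneIYhJYq6qZmJvccgADV4mHZniImZmavMu6mImqqYiId3h1M1eaqpmYnO2DERNniYdmd4iIiZq8zLqYiaqpmaqYd3dmaJqqmYic3JUhJGiJh2d4iIiImrzMupiJqqmZq7p2eIiJmqmZiazLljEkeIiHd3iIiIiZvMy6mImaqImry5dniZmpmYiJq7qXMSV4iId3iIiIiImrzLqZmZmoiJq8uXd4mZmYiImqqZdBJXeIiIiIiIiIiau7qpmZmZiIeJu7l3iJmYiImamIh0IkZ3iIiIiIiIiJmqqZmImZiZh2eKuod4iJiHiZmHeIYhNneIiIiIiIiImqmYiImZmKqodniqmHd4iIeKqXZ4l0I1d3iIiIiIiImaqYd4iZqZqqqYiJqpd3eId5u5dniYZEZ3d3d4iIiIiZqYd3iJqqqZmZqpmamHeIh3rMp2Z3h2ZmVUVmd4iIiZqZh3d4mru5mIirupmZiIiHet2odmZ4h2UyIjRWd3iZqpiHd3iZqqiId5vLqZmJmYeKzLhlZ4mIdlQyIjRWZ5qqmId3iImqqId3irzKmImpiJvLp2VomZmqmHUzM0VWiaqYh3iIiImXd3eJrMuYiZmZqqqHVnmZmqq8unQ0REV4mYiIiIiHZmd2d4iau5iImZqqmHZWiqmImr3tpkRERWeHd3iIiHZDOYd4h3iZiHiJqpmHZVeqqHeJrO/ZZUVVZ3d3d4mZhkIqmYiHdmZ3d4mqmHZUWKqXd4ib3+yXVWZnd3d4iaqpZDqqqph2VVZniqqYd1Vpuod3iIm+/sp2Znd3d3iau8uXWJmqupdlVWeKuph3Zoqph3iHeKzu3KdmZ3d3eJq8zcmHeJq6qXZVZ4qqh2d4q6iHd3dmi97tyWVmZmZ3iaq8y6d4maqph3ZomphlV5q7qIh3dlRove7bhmZ3d3iIiImrqZmqqqmYh4mqhTNoq7qZiHd3UzWL3uypiHd3iIh2Znibu8zLqYiJq7liJHmqqpiIiJhjI1i93bqYiIiZmHZURnvM3u26iIm8yUE2iIiYh3eJqXQiJHrMupiIiaqph1Q1a7ze/suYic3HM1iId3d2ZnmqljMiNoiHZmd4qqqYZEVqma3u26mKzKZGmqmIiHZVebuoVEQ0VlQzRWiau6hkRnh2ac7cuZq7hnm7u7qql2Z4q7l2Z2d3ZCEjRoqqqFRXd2VGrMy6mqqImrzMzMupd4iauoZ4maqoQhJFeJmXVWd2VDSLu7qZmYmrzMzd3MqZmYmal3iZq8uVRFZ3iHZWiIRDE3mrqpiImavMvMzd26q6iImYeImazMqHeId3ZWeZkzECaJqpmIiJq7u7vM3su7uYeIh3iJmry6qqmHZmeZmTIAFYmZmIiIiau6qrzdy7y6h3d3d4iIm7u7uoZmeJmZQgAEeIiIiId3iaqqq7y6vMqYd3d3eIiJqru5dWeJqZhTAANniIiIiHZ4mqmqu6qsy6mIiHd4iImqu6hlaImpiFMAA2d4iImYdWeaqqq7qazLqZiIiIiHiaqrp1V4mqmH"/>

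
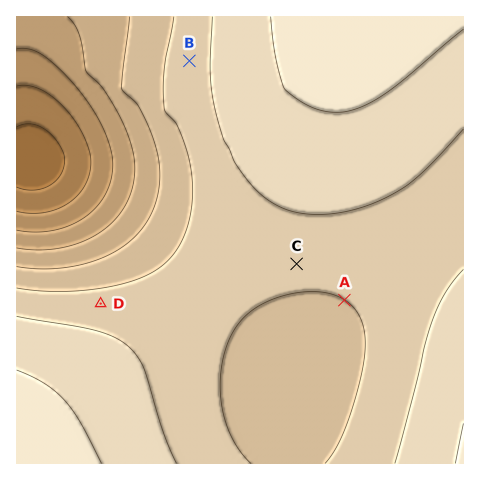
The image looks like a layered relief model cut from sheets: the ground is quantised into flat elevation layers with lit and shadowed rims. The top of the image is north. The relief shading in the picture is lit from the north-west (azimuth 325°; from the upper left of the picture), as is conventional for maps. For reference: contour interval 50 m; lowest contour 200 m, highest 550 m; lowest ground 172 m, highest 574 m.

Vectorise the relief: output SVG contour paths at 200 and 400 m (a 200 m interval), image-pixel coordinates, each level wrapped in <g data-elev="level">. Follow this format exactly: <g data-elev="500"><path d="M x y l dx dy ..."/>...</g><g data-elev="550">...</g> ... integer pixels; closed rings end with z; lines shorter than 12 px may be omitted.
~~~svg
<g data-elev="200"><path d="M17 127l7-3 7 0 8 2 7 4 13 14 4 9 2 7-2 8-3 7-11 11-8 3-8 1-16-3"/></g><g data-elev="400"><path d="M130 17l-8 71 1 3 12 11 4 6 11 22 7 21 2 15 1 16-3 15-5 14-8 16-12 12-14 11-17 9-20 6-21 3-22 1-21-2"/></g>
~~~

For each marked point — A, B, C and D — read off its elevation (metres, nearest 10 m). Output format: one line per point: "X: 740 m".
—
A: 450 m
B: 480 m
C: 470 m
D: 470 m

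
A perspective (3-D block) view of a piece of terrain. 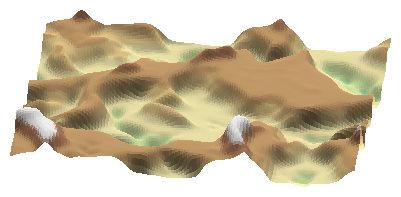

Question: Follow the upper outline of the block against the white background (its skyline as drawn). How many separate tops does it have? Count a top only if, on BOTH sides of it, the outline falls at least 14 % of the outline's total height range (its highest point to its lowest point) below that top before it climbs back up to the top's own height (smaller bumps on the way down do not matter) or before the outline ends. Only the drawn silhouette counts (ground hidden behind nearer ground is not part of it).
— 2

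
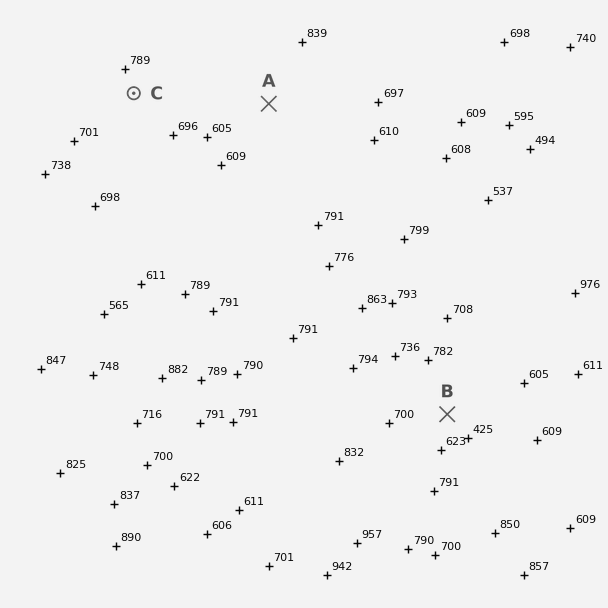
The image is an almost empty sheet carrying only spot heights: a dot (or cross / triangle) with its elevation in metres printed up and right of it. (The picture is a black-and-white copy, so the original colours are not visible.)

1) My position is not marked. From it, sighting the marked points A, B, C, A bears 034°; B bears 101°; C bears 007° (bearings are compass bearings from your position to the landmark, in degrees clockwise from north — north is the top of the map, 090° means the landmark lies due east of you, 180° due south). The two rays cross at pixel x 103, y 348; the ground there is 690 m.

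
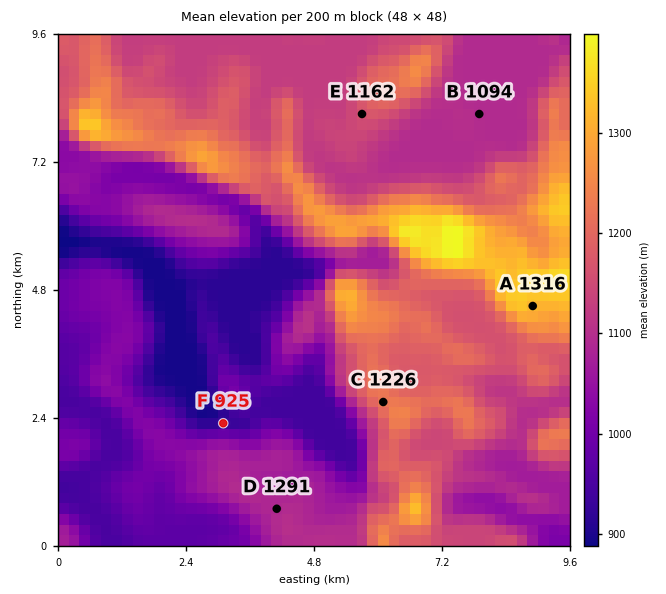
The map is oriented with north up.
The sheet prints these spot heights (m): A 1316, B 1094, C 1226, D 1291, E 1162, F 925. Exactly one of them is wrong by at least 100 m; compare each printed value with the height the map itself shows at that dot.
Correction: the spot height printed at D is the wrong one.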